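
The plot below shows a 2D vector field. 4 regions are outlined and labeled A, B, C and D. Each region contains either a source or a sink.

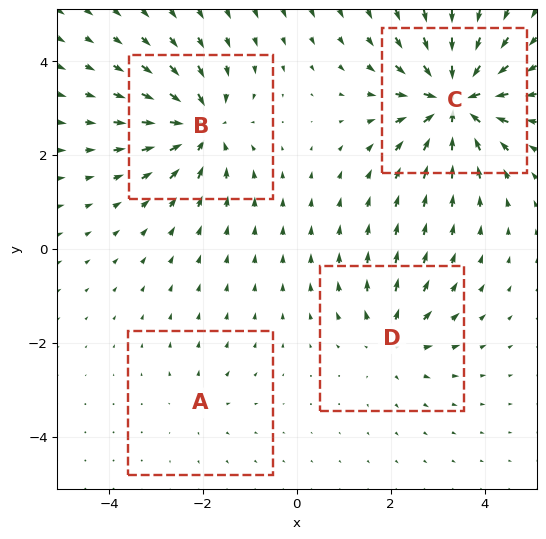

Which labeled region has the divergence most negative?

Divergence at each region's feature centre — A: about +2, B: about -6, C: about -9, D: about +4. Region C is most negative.

C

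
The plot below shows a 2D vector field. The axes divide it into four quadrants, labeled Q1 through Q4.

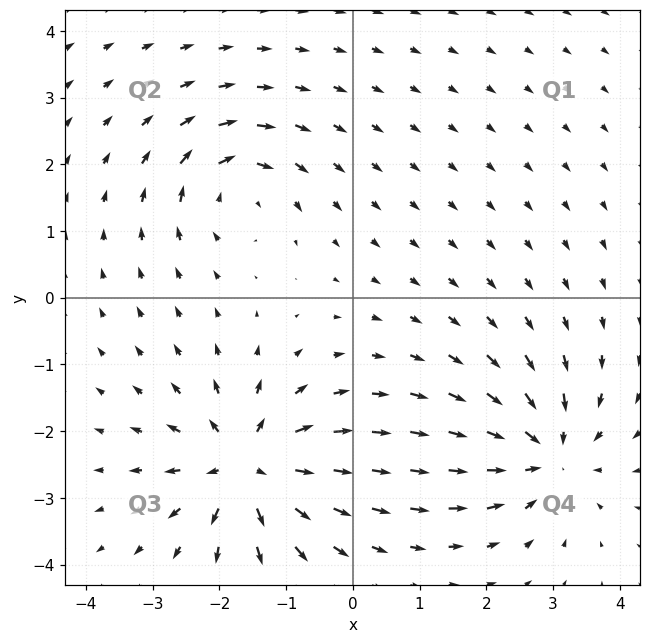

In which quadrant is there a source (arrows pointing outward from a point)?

Q3

The source sits at approximately (-1.6, -2.5), which lies in quadrant Q3. The divergence there is about +7, positive as expected for a source.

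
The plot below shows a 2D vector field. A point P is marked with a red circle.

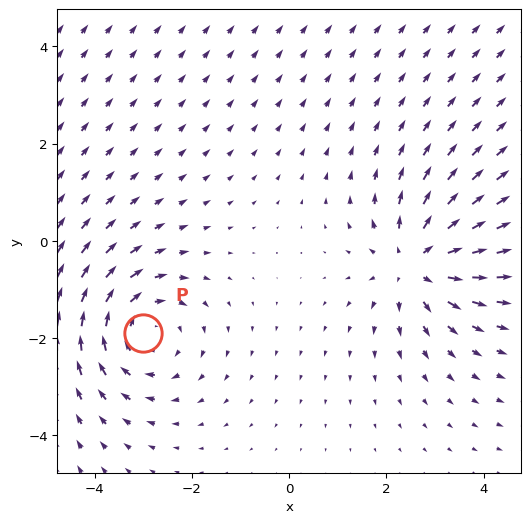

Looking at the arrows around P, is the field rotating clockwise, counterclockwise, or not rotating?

Near P at (-3.0, -1.9) the arrows circulate clockwise. The curl (z-component) there is about -3; negative curl means clockwise rotation.

clockwise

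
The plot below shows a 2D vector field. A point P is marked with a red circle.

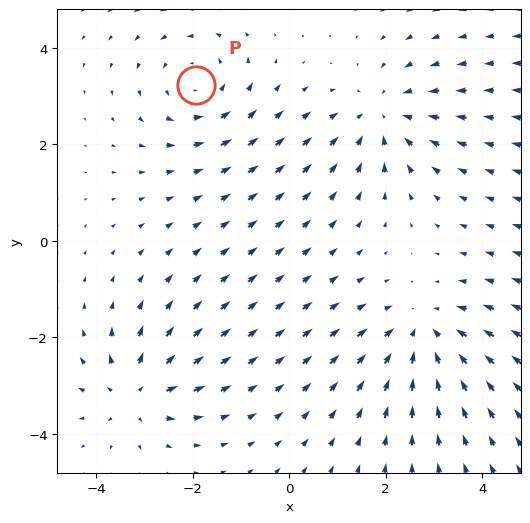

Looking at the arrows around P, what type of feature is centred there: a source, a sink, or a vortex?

At P (-1.9, 3.2) the arrows circulate counterclockwise. Divergence ≈0, curl about +4 — near-zero divergence with nonzero curl is a vortex.

vortex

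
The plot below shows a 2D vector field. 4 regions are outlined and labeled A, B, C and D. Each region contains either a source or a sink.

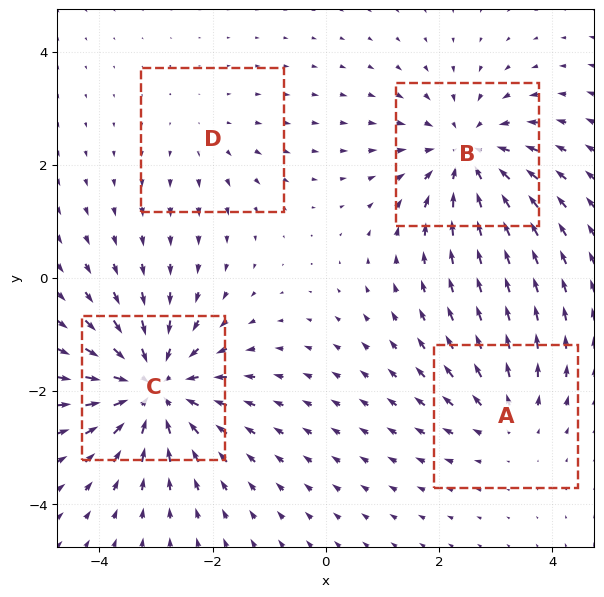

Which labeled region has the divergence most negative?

Divergence at each region's feature centre — A: about +3, B: about -5, C: about -6, D: about +2. Region C is most negative.

C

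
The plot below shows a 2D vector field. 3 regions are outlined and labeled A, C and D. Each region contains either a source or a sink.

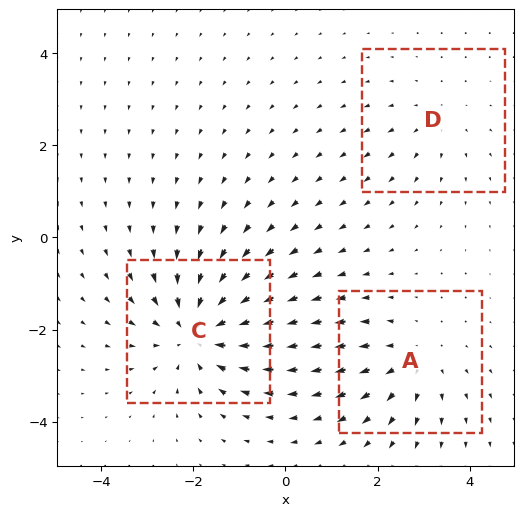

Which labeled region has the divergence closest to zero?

Divergence at each region's feature centre — A: about +3, C: about -4, D: about +2. Region D is closest to zero.

D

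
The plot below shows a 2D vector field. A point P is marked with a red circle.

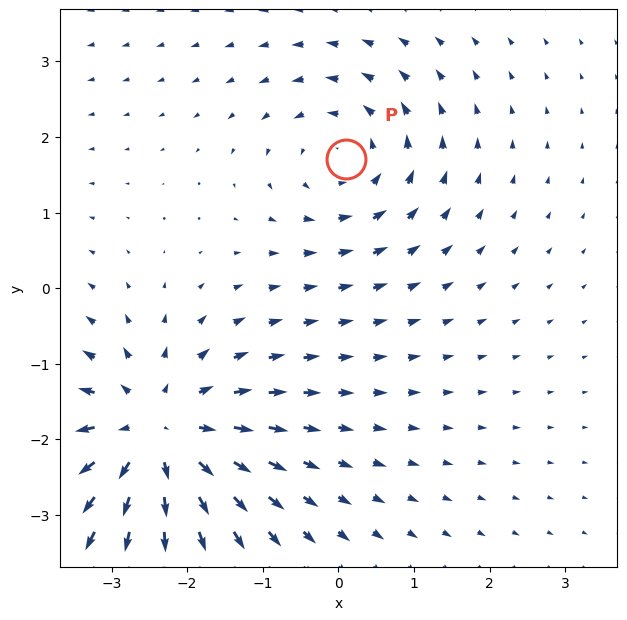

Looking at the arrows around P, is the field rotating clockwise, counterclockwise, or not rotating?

counterclockwise

Near P at (0.1, 1.7) the arrows circulate counterclockwise. The curl (z-component) there is about +3; positive curl means counterclockwise rotation.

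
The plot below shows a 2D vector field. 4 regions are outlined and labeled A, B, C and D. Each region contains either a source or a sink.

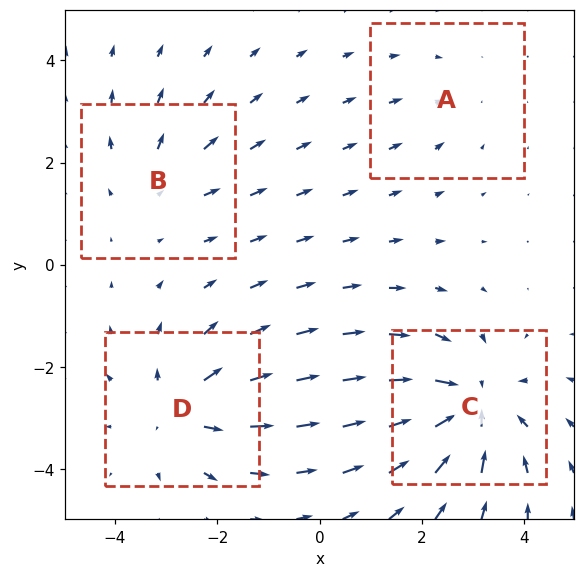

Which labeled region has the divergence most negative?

Divergence at each region's feature centre — A: about -2, B: about +3, C: about -6, D: about +5. Region C is most negative.

C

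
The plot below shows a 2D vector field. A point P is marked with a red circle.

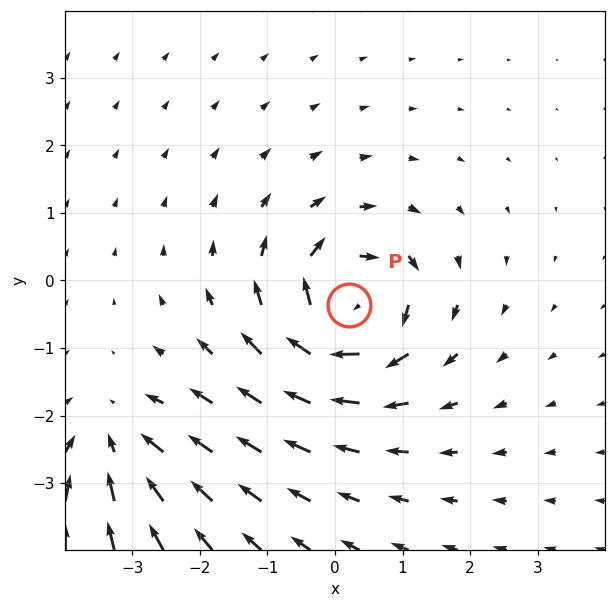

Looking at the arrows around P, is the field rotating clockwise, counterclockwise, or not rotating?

clockwise

Near P at (0.2, -0.4) the arrows circulate clockwise. The curl (z-component) there is about -5; negative curl means clockwise rotation.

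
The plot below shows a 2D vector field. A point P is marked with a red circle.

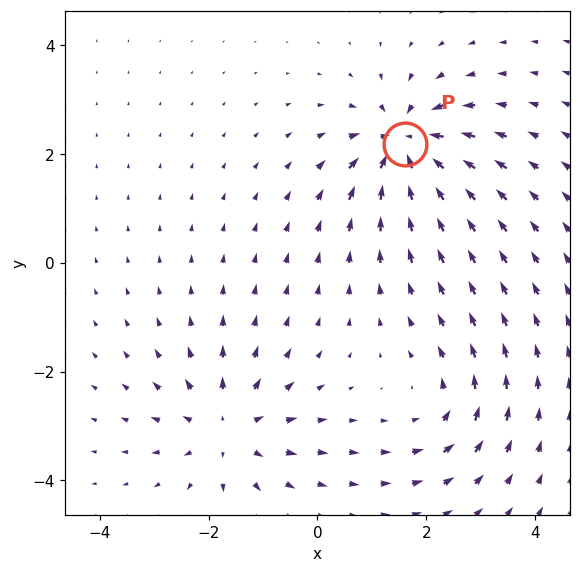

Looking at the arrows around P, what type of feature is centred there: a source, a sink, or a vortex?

sink

At P (1.6, 2.2) the arrows converge inward. Divergence about -6, curl ≈0 — negative divergence with near-zero curl is a sink.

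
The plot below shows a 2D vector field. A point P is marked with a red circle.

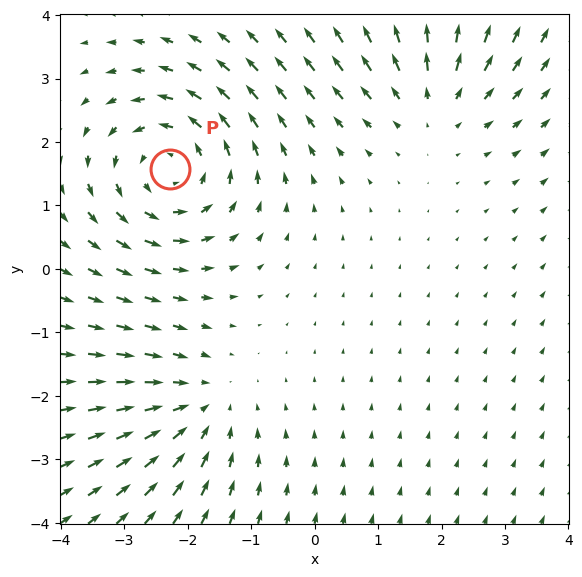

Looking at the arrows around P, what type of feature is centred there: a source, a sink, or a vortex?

vortex

At P (-2.3, 1.6) the arrows circulate counterclockwise. Divergence ≈0, curl about +4 — near-zero divergence with nonzero curl is a vortex.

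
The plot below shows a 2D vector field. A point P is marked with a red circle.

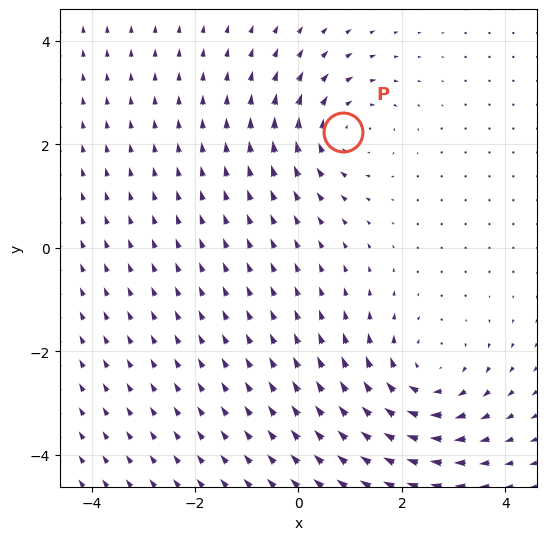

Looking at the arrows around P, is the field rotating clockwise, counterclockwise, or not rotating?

clockwise

Near P at (0.9, 2.2) the arrows circulate clockwise. The curl (z-component) there is about -3; negative curl means clockwise rotation.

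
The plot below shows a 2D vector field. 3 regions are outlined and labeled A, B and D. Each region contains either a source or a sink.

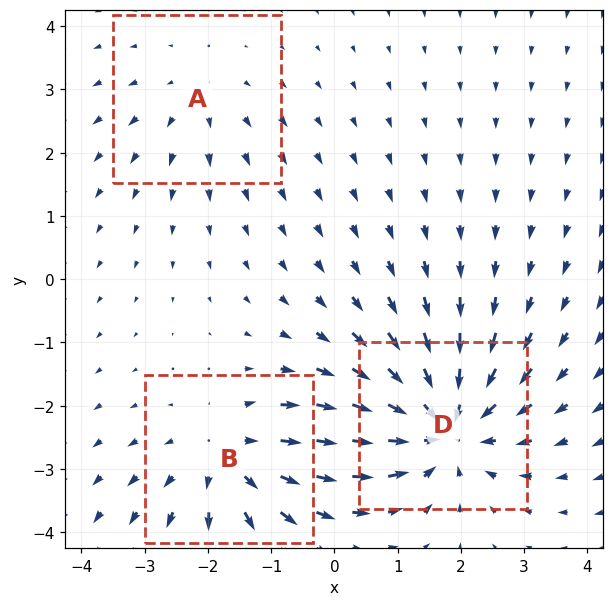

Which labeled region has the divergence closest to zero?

Divergence at each region's feature centre — A: about +2, B: about +3, D: about -5. Region A is closest to zero.

A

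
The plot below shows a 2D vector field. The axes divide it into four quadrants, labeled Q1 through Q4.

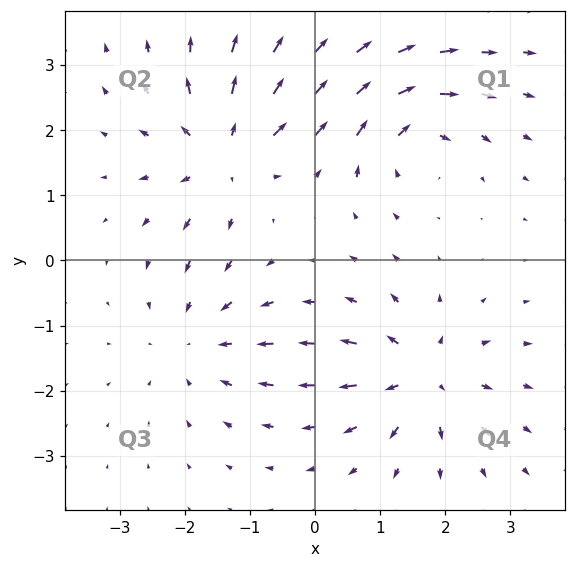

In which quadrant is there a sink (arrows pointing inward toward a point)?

The sink sits at approximately (-1.8, -1.2), which lies in quadrant Q3. The divergence there is about -3, negative as expected for a sink.

Q3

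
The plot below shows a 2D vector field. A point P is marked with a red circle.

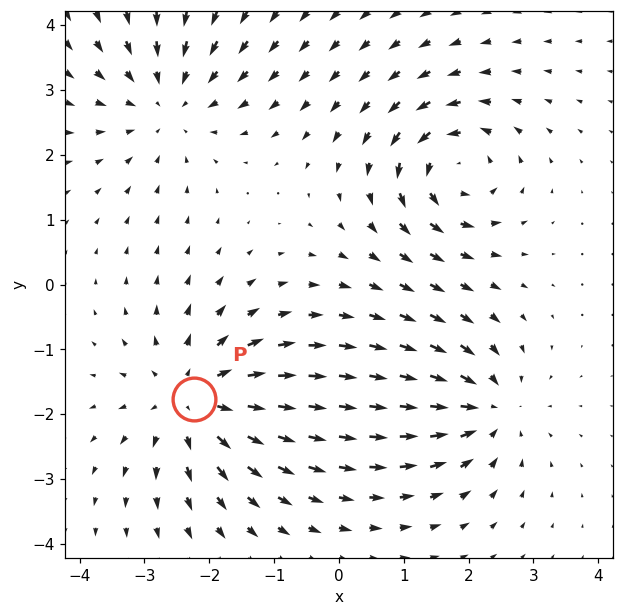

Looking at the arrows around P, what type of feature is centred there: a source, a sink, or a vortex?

source

At P (-2.2, -1.8) the arrows spread outward. Divergence about +4, curl ≈0 — positive divergence with near-zero curl is a source.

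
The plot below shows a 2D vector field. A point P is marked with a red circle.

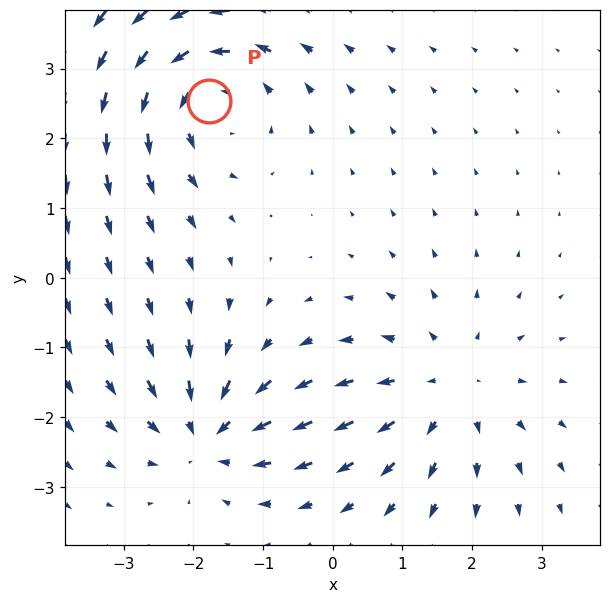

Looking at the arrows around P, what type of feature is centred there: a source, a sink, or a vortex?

vortex

At P (-1.8, 2.5) the arrows circulate counterclockwise. Divergence ≈0, curl about +4 — near-zero divergence with nonzero curl is a vortex.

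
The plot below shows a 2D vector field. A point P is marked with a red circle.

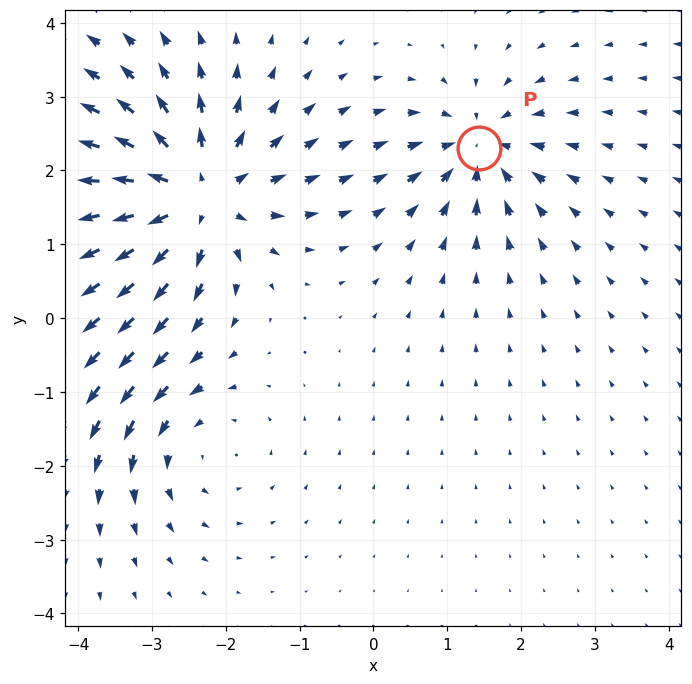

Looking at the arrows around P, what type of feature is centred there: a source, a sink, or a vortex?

At P (1.4, 2.3) the arrows converge inward. Divergence about -4, curl ≈0 — negative divergence with near-zero curl is a sink.

sink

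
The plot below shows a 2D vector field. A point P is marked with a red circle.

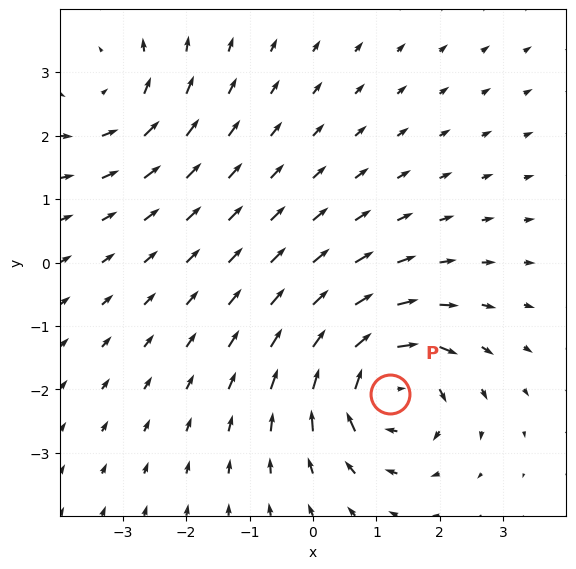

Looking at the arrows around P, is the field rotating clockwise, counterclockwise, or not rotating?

Near P at (1.2, -2.1) the arrows circulate clockwise. The curl (z-component) there is about -6; negative curl means clockwise rotation.

clockwise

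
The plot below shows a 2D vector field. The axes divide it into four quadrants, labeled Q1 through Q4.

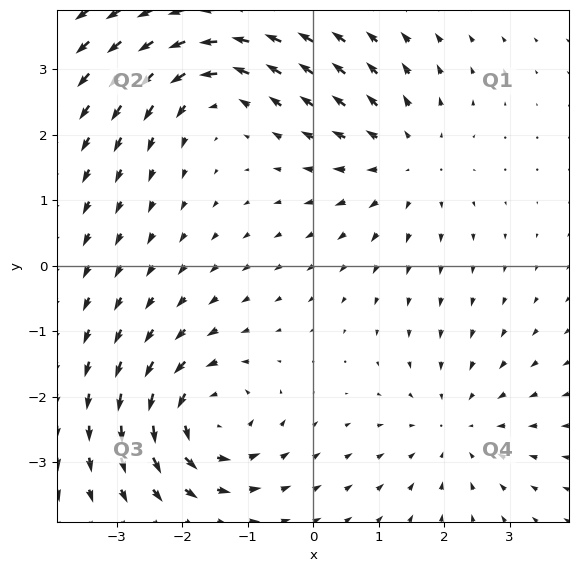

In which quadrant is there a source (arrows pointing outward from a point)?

The source sits at approximately (1.4, 1.6), which lies in quadrant Q1. The divergence there is about +3, positive as expected for a source.

Q1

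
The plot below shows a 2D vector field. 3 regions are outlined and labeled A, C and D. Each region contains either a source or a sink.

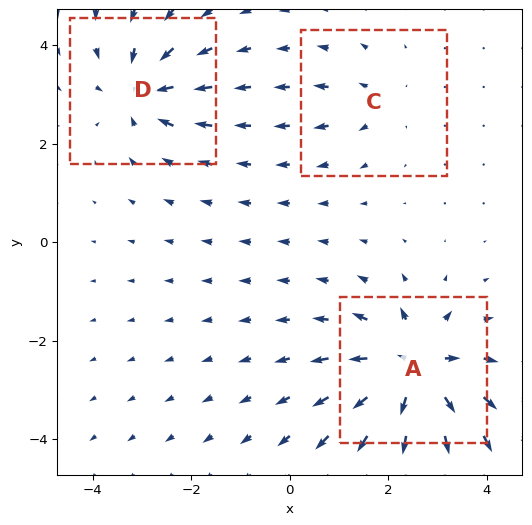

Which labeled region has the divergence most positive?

A

Divergence at each region's feature centre — A: about +7, C: about +2, D: about -4. Region A is most positive.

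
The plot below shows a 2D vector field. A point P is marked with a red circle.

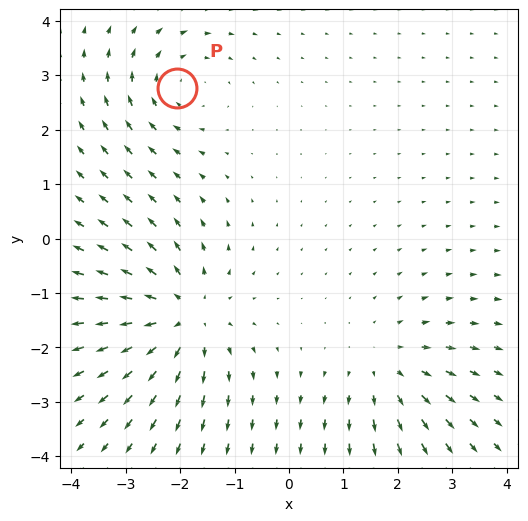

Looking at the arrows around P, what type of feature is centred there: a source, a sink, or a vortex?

vortex

At P (-2.1, 2.8) the arrows circulate clockwise. Divergence ≈0, curl about -3 — near-zero divergence with nonzero curl is a vortex.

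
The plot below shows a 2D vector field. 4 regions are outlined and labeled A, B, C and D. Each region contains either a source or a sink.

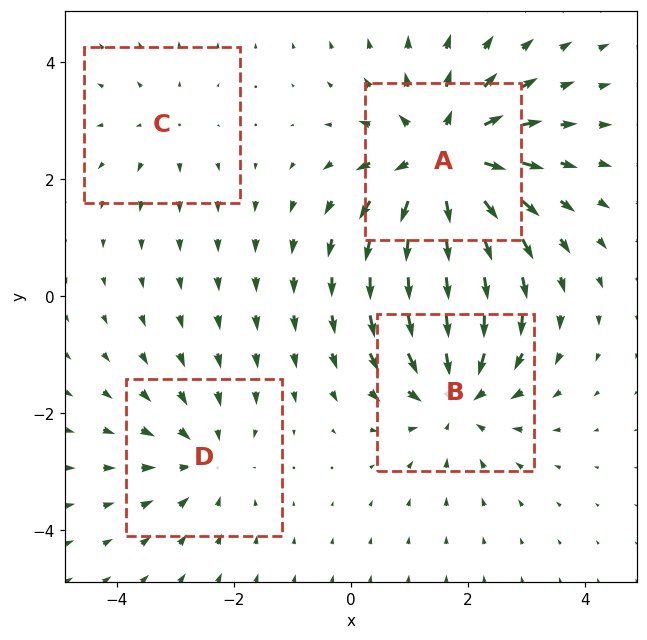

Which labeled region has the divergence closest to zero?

Divergence at each region's feature centre — A: about +6, B: about -5, C: about +2, D: about -3. Region C is closest to zero.

C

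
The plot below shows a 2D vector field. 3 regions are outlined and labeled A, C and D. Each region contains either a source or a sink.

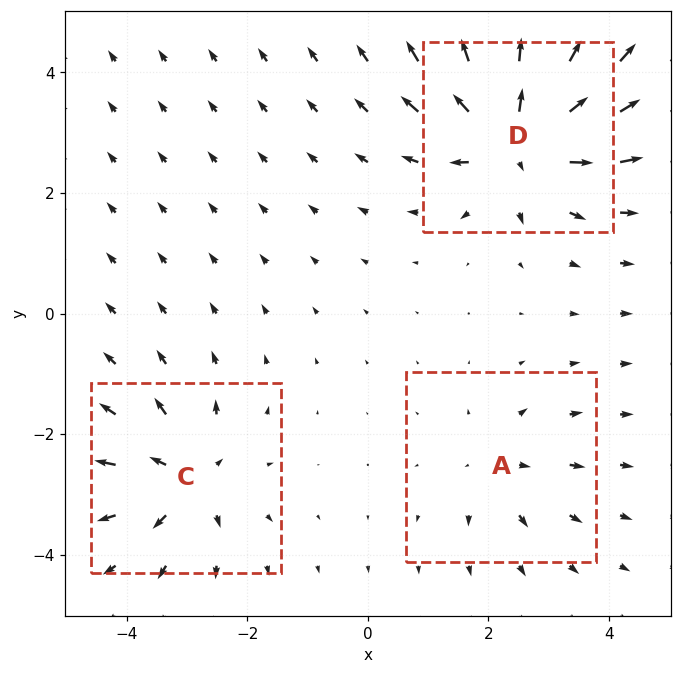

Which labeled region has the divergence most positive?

Divergence at each region's feature centre — A: about +3, C: about +4, D: about +6. Region D is most positive.

D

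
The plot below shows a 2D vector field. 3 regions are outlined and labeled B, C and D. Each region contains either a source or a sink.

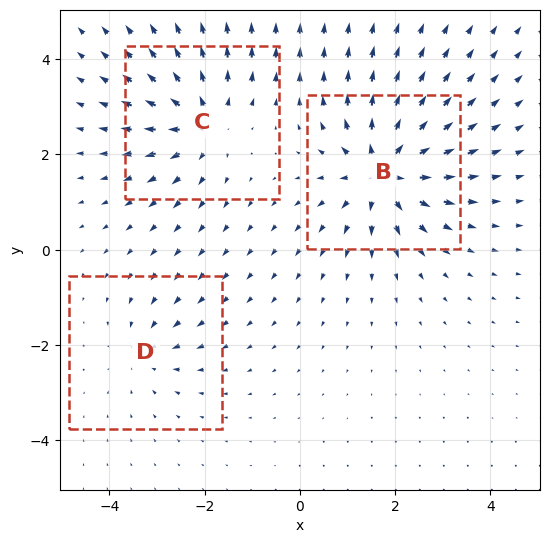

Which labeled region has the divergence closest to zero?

Divergence at each region's feature centre — B: about +5, C: about +4, D: about -2. Region D is closest to zero.

D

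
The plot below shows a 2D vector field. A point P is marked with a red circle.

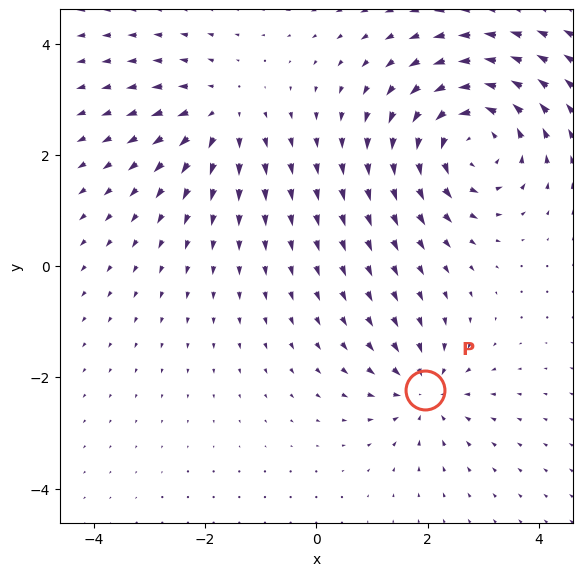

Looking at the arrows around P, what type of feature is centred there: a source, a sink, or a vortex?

At P (2.0, -2.2) the arrows converge inward. Divergence about -4, curl ≈0 — negative divergence with near-zero curl is a sink.

sink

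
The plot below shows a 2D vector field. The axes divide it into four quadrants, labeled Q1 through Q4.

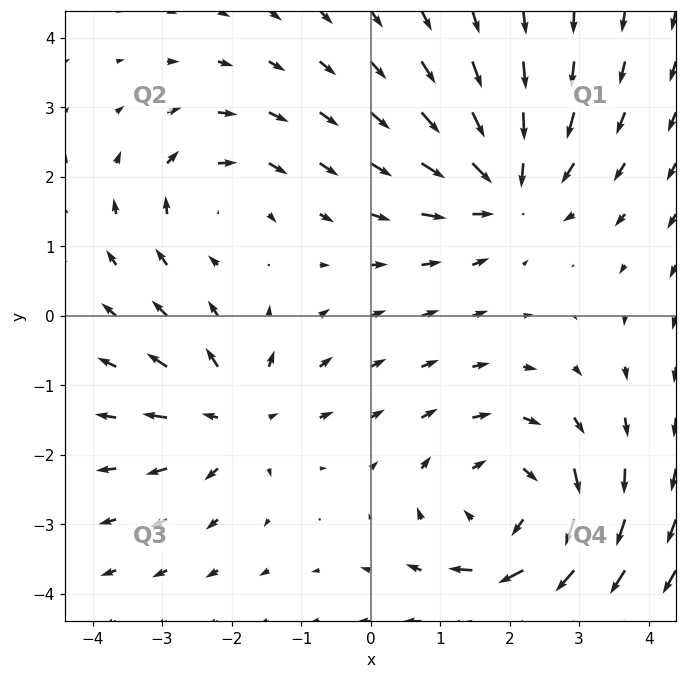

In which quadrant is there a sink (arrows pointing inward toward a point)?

The sink sits at approximately (2.0, 1.9), which lies in quadrant Q1. The divergence there is about -4, negative as expected for a sink.

Q1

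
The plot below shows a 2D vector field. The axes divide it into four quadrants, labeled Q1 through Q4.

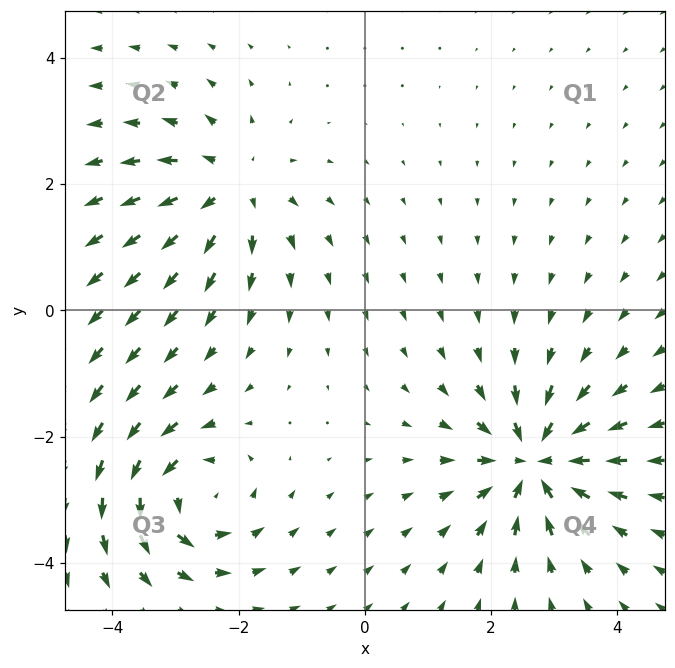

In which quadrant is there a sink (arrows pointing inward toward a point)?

The sink sits at approximately (2.7, -2.4), which lies in quadrant Q4. The divergence there is about -6, negative as expected for a sink.

Q4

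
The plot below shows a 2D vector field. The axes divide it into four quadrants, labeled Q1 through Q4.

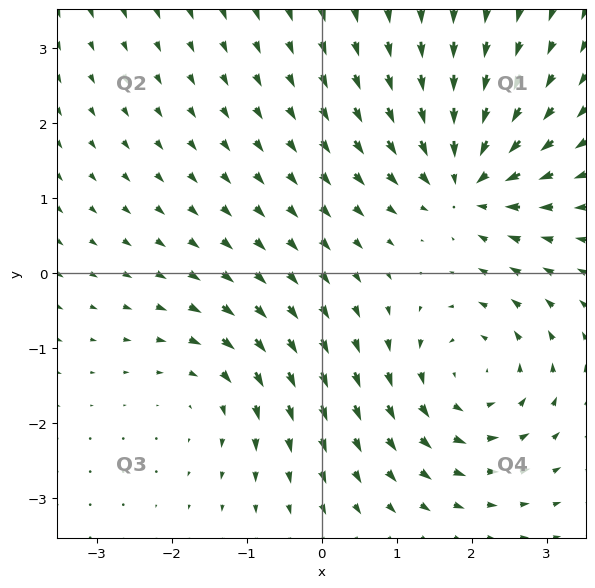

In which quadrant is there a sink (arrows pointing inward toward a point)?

Q1

The sink sits at approximately (1.9, 1.2), which lies in quadrant Q1. The divergence there is about -6, negative as expected for a sink.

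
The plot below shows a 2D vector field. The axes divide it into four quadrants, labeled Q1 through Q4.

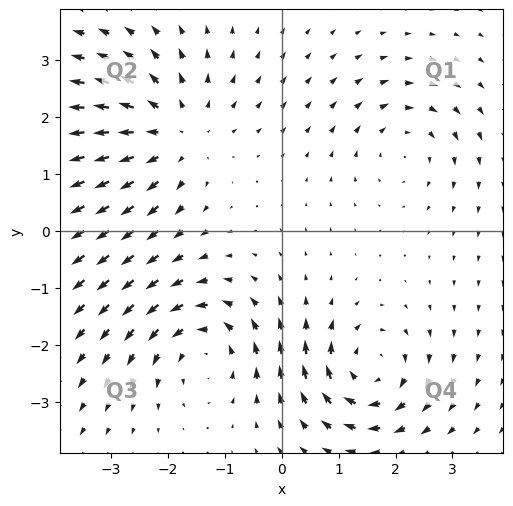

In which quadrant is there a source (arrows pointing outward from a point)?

Q2

The source sits at approximately (-1.9, 1.7), which lies in quadrant Q2. The divergence there is about +3, positive as expected for a source.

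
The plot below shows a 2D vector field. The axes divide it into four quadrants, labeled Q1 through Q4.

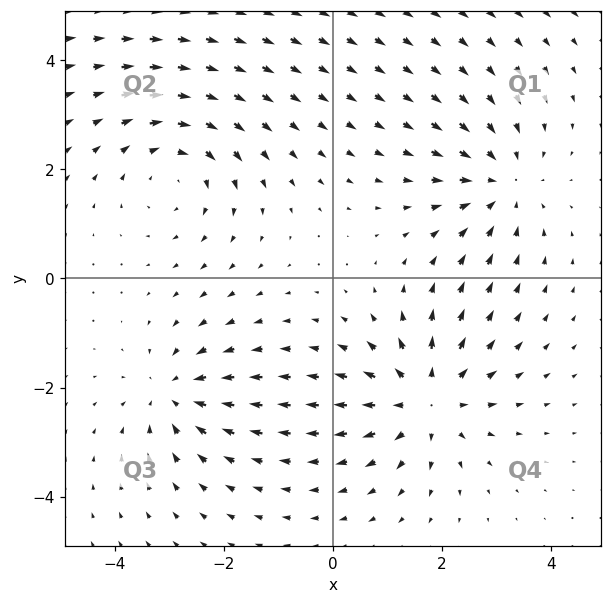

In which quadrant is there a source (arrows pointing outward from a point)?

The source sits at approximately (1.7, -2.2), which lies in quadrant Q4. The divergence there is about +4, positive as expected for a source.

Q4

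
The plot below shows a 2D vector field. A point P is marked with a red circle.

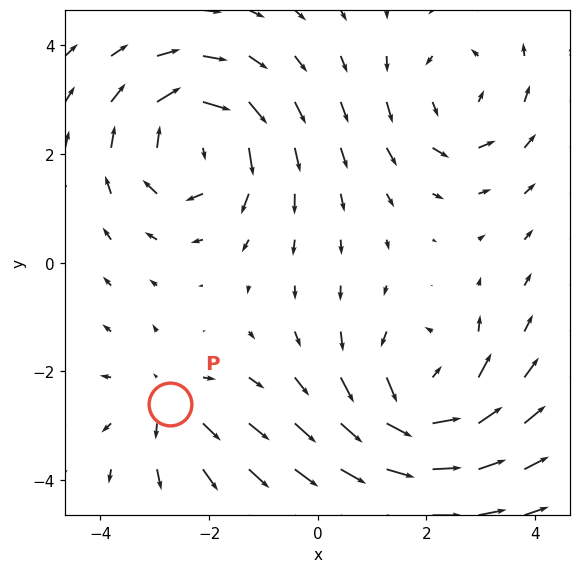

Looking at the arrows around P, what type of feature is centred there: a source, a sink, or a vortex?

At P (-2.7, -2.6) the arrows spread outward. Divergence about +3, curl ≈0 — positive divergence with near-zero curl is a source.

source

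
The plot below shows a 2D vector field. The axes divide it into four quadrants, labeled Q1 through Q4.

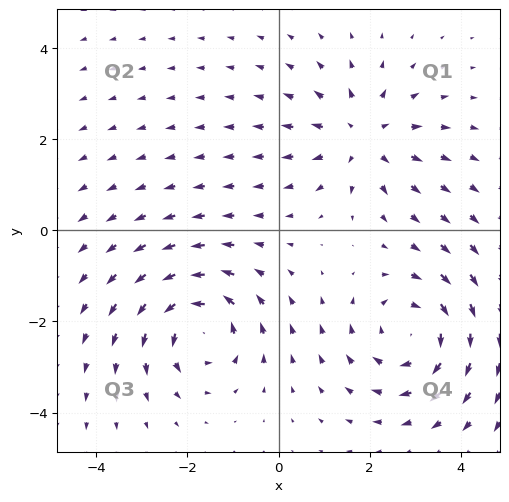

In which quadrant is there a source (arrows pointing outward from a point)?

The source sits at approximately (1.8, 2.0), which lies in quadrant Q1. The divergence there is about +3, positive as expected for a source.

Q1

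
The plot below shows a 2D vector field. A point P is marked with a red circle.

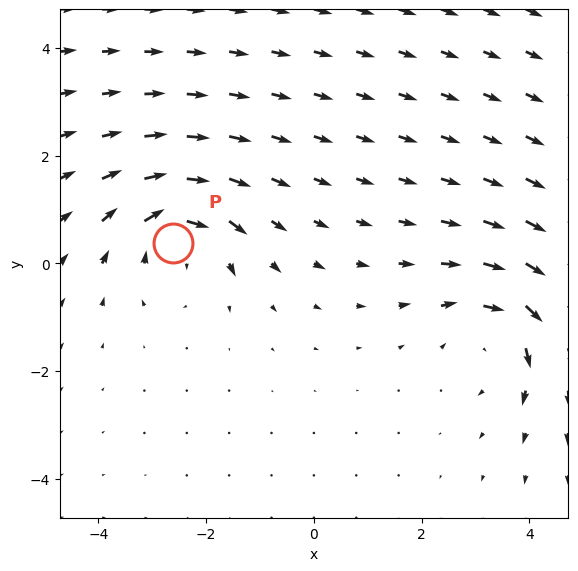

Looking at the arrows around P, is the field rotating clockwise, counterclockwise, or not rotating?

Near P at (-2.6, 0.4) the arrows circulate clockwise. The curl (z-component) there is about -4; negative curl means clockwise rotation.

clockwise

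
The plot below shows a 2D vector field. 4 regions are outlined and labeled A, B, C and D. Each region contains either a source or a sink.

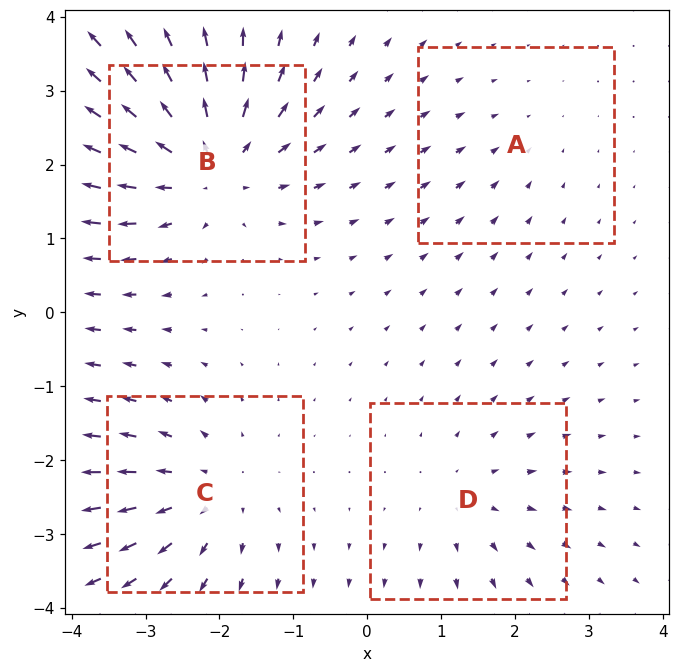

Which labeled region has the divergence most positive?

B

Divergence at each region's feature centre — A: about -2, B: about +7, C: about +4, D: about +3. Region B is most positive.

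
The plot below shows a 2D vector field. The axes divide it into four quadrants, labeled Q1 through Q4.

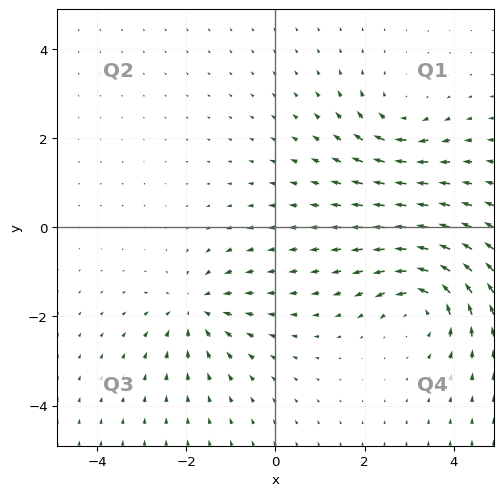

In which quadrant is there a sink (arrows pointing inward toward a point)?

Q3

The sink sits at approximately (-1.8, -1.8), which lies in quadrant Q3. The divergence there is about -4, negative as expected for a sink.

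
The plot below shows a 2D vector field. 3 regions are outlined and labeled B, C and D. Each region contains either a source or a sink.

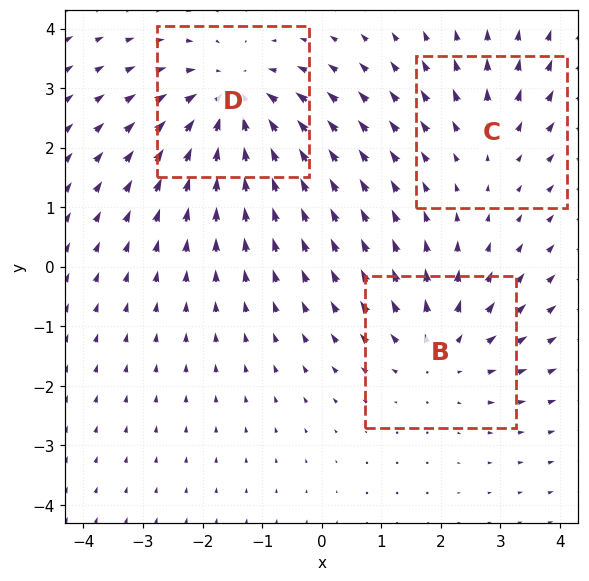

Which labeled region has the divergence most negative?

D

Divergence at each region's feature centre — B: about +3, C: about +2, D: about -4. Region D is most negative.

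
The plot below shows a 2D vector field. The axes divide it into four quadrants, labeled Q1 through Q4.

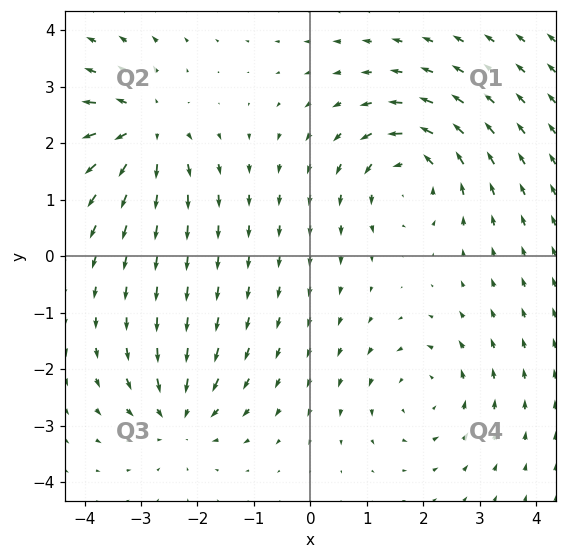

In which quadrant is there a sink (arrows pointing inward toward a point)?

Q3

The sink sits at approximately (-2.3, -2.9), which lies in quadrant Q3. The divergence there is about -5, negative as expected for a sink.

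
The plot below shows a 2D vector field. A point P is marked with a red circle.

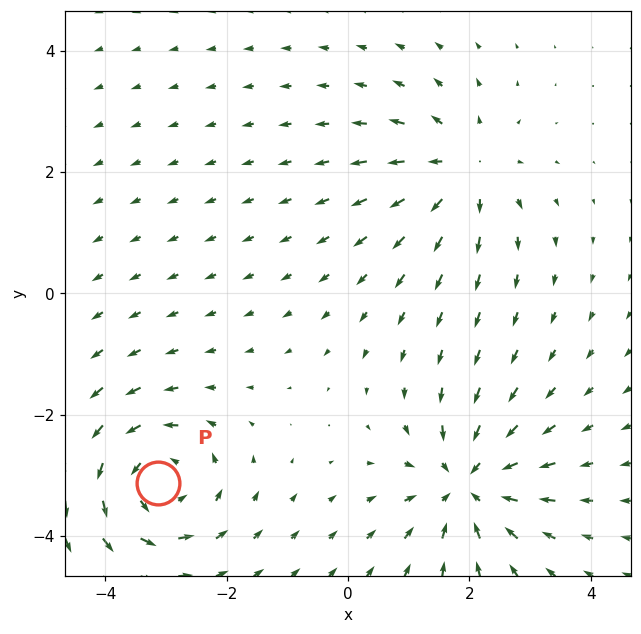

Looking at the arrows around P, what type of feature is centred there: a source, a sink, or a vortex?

At P (-3.1, -3.1) the arrows circulate counterclockwise. Divergence ≈0, curl about +6 — near-zero divergence with nonzero curl is a vortex.

vortex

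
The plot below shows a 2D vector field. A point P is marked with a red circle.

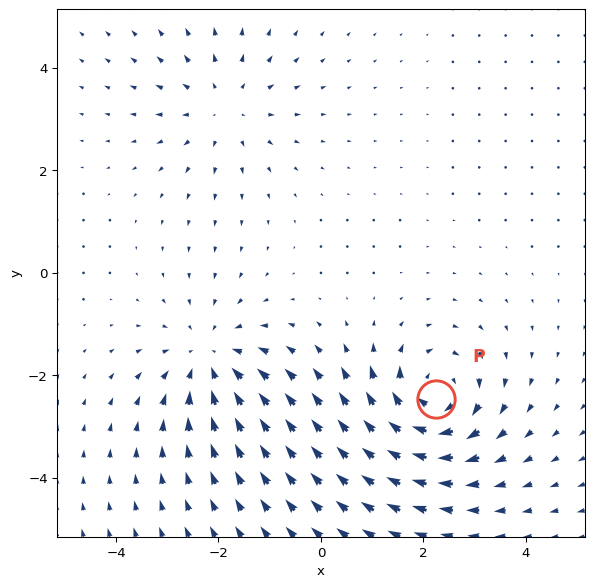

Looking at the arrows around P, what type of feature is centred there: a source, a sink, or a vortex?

At P (2.2, -2.5) the arrows circulate clockwise. Divergence ≈0, curl about -6 — near-zero divergence with nonzero curl is a vortex.

vortex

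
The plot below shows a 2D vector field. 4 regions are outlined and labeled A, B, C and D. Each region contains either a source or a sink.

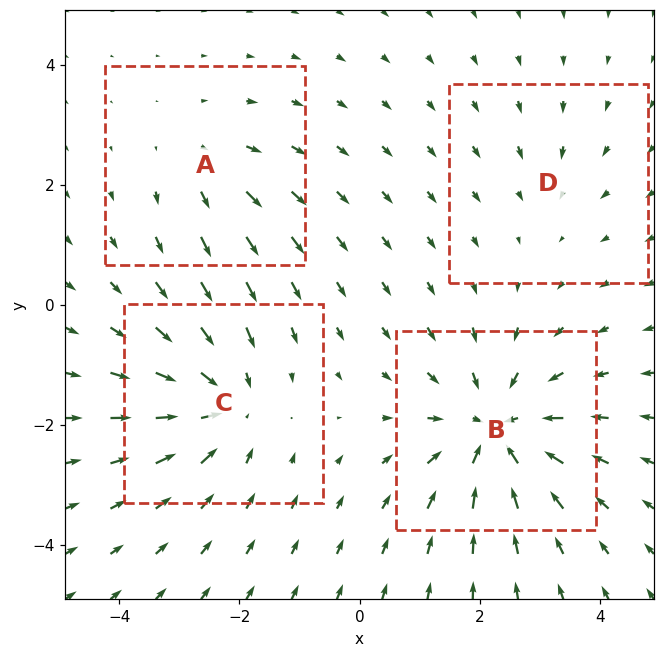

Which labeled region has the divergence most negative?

Divergence at each region's feature centre — A: about +3, B: about -6, C: about -5, D: about -2. Region B is most negative.

B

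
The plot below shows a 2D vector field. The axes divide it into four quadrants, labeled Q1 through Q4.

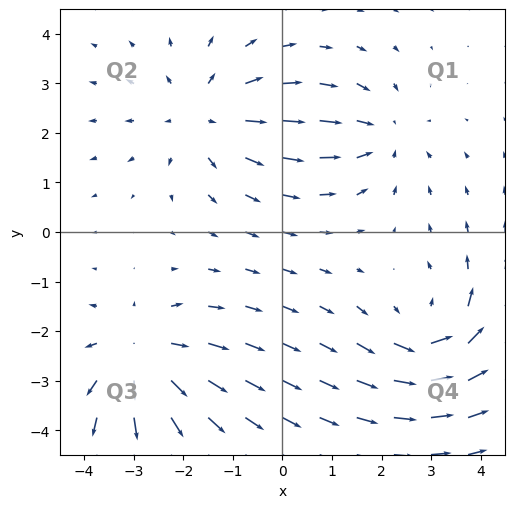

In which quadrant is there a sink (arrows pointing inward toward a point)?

The sink sits at approximately (2.0, 1.9), which lies in quadrant Q1. The divergence there is about -3, negative as expected for a sink.

Q1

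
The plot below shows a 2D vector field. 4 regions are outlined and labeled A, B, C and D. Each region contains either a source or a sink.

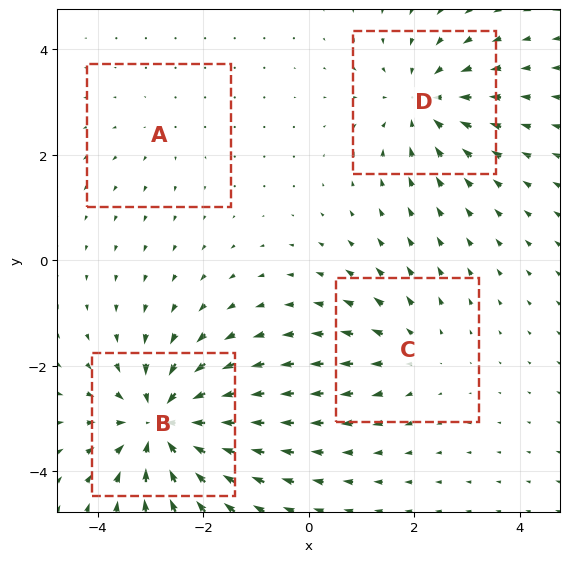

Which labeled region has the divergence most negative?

B

Divergence at each region's feature centre — A: about +2, B: about -7, C: about +3, D: about -5. Region B is most negative.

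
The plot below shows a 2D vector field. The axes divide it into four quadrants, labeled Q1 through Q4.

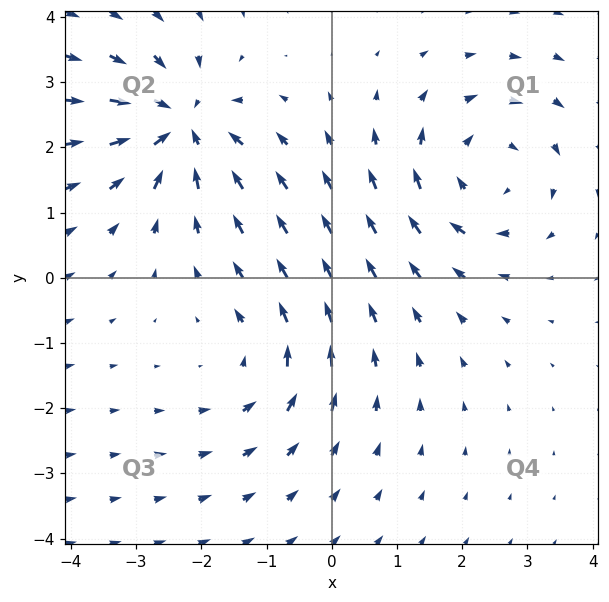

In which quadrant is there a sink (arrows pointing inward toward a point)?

Q2

The sink sits at approximately (-2.3, 2.3), which lies in quadrant Q2. The divergence there is about -5, negative as expected for a sink.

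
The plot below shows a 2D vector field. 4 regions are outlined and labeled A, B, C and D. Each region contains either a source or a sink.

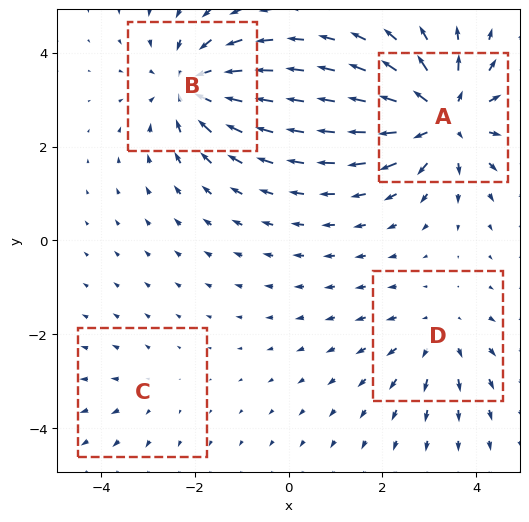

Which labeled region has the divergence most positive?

A

Divergence at each region's feature centre — A: about +6, B: about -5, C: about +2, D: about +3. Region A is most positive.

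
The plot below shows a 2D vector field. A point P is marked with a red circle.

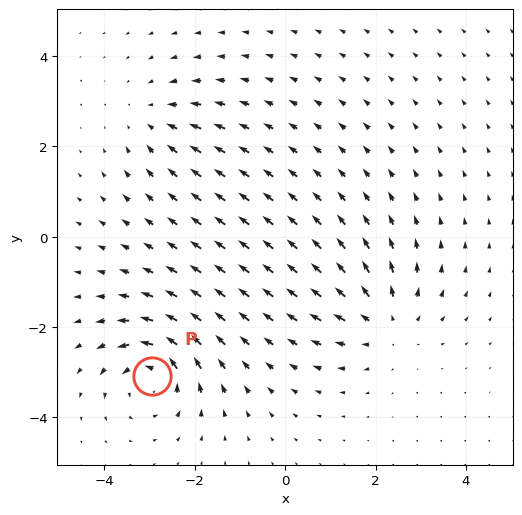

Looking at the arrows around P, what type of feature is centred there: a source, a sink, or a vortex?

vortex

At P (-2.9, -3.1) the arrows circulate counterclockwise. Divergence ≈0, curl about +6 — near-zero divergence with nonzero curl is a vortex.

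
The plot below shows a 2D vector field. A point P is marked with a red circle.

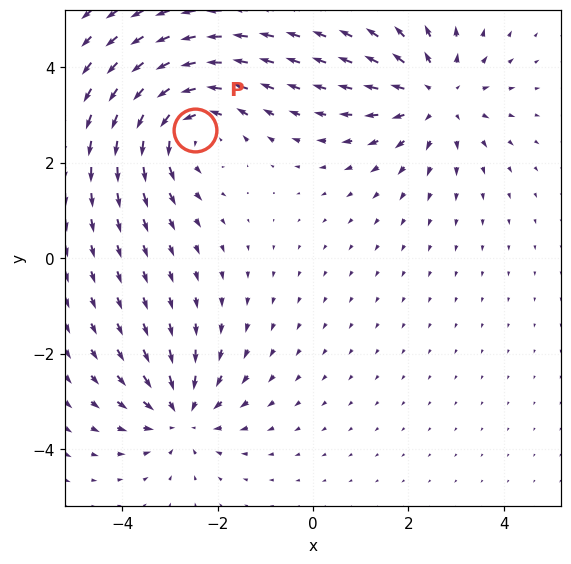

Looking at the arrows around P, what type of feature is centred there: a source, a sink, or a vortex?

At P (-2.5, 2.7) the arrows circulate counterclockwise. Divergence ≈0, curl about +4 — near-zero divergence with nonzero curl is a vortex.

vortex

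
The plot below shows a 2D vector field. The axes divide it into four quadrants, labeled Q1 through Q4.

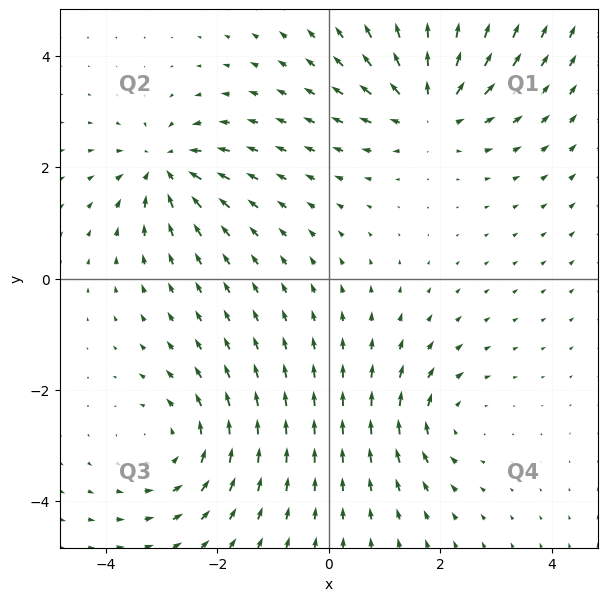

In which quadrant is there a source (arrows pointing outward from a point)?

The source sits at approximately (1.8, 3.1), which lies in quadrant Q1. The divergence there is about +5, positive as expected for a source.

Q1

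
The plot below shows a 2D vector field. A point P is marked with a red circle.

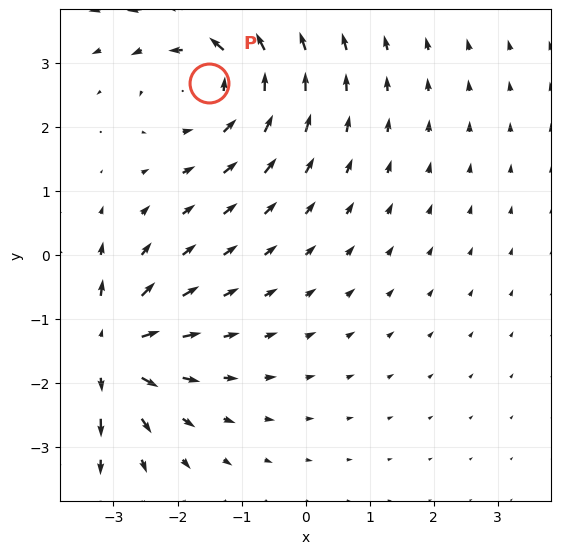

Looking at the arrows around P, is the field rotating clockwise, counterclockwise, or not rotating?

counterclockwise

Near P at (-1.5, 2.7) the arrows circulate counterclockwise. The curl (z-component) there is about +4; positive curl means counterclockwise rotation.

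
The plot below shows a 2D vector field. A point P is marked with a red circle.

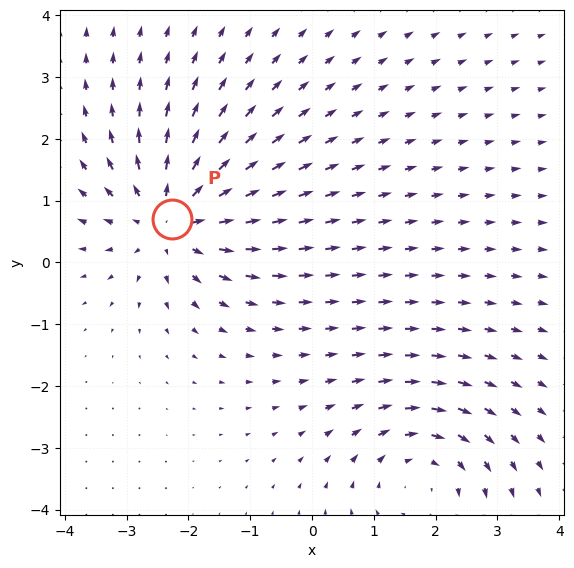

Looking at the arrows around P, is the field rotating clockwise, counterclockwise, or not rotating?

not rotating

Near P at (-2.3, 0.7) the arrows show no circulation. The curl there is ≈0.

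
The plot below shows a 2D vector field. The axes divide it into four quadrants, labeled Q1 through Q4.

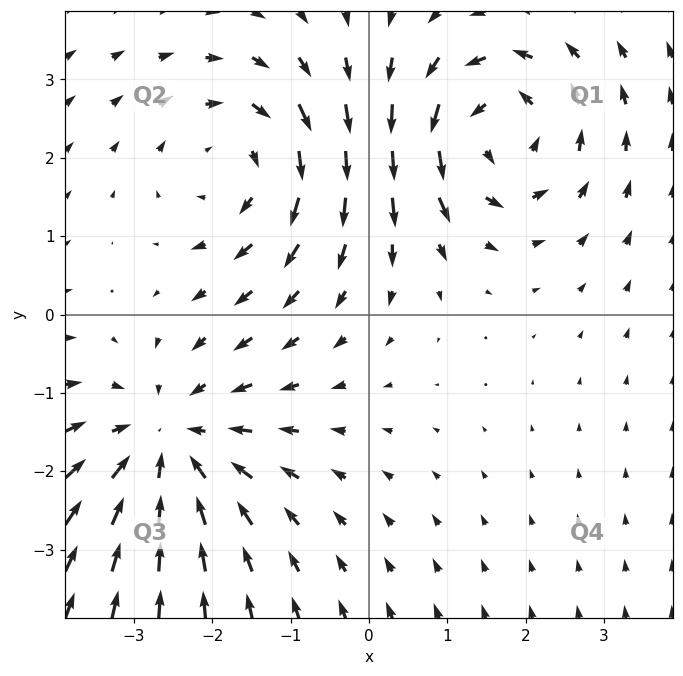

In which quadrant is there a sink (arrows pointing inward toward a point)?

Q3

The sink sits at approximately (-2.6, -1.6), which lies in quadrant Q3. The divergence there is about -4, negative as expected for a sink.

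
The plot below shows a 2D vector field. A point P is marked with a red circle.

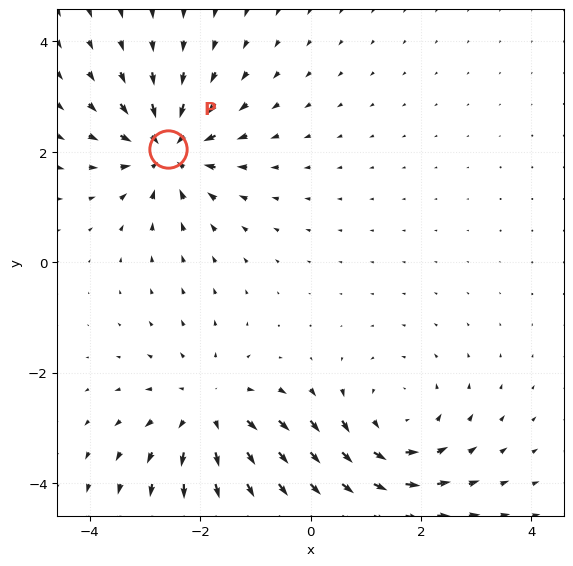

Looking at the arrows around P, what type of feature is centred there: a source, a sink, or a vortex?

sink

At P (-2.6, 2.0) the arrows converge inward. Divergence about -5, curl ≈0 — negative divergence with near-zero curl is a sink.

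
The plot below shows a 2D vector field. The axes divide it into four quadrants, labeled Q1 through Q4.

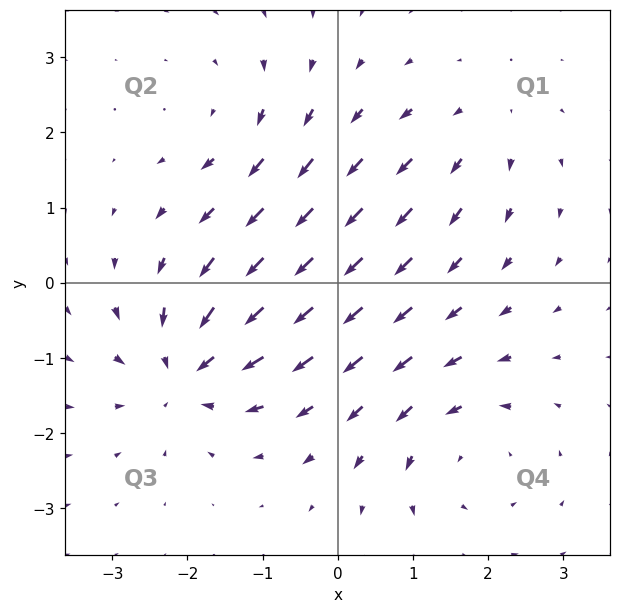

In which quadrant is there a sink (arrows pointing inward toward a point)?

Q3

The sink sits at approximately (-2.0, -1.2), which lies in quadrant Q3. The divergence there is about -6, negative as expected for a sink.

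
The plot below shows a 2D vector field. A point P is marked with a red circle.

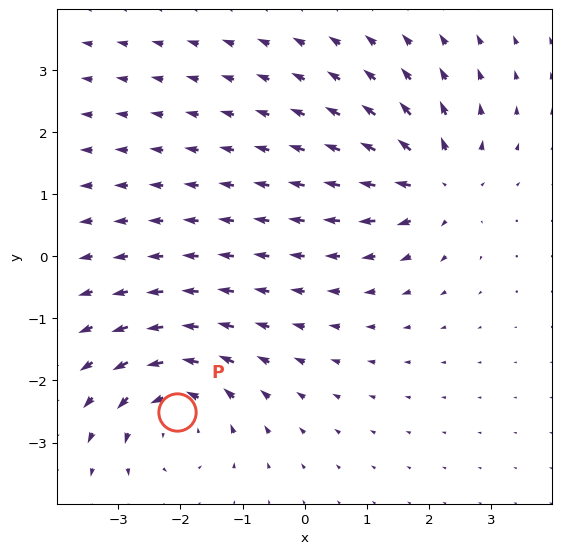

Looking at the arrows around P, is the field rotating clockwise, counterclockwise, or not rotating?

Near P at (-2.1, -2.5) the arrows circulate counterclockwise. The curl (z-component) there is about +5; positive curl means counterclockwise rotation.

counterclockwise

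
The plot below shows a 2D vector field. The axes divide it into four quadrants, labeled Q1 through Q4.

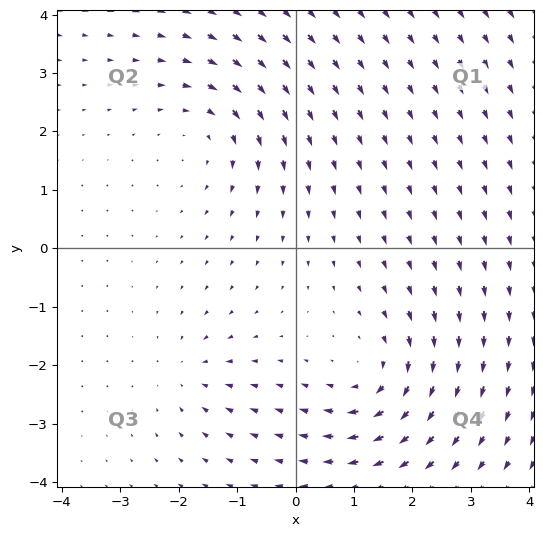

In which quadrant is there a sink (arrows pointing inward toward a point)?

The sink sits at approximately (-1.8, -2.1), which lies in quadrant Q3. The divergence there is about -3, negative as expected for a sink.

Q3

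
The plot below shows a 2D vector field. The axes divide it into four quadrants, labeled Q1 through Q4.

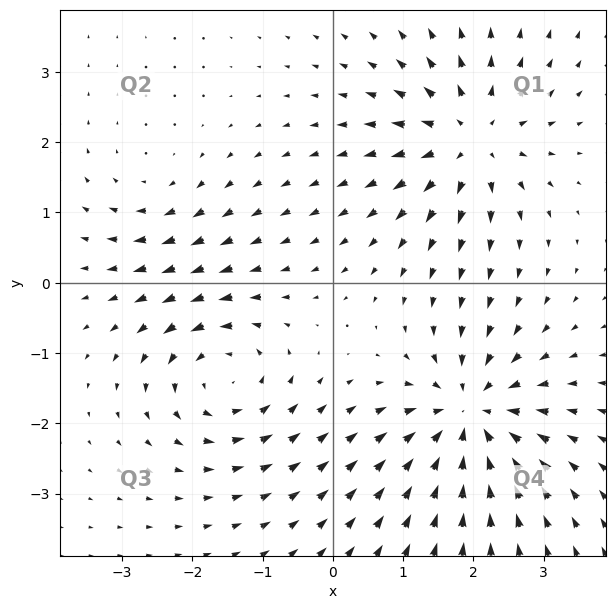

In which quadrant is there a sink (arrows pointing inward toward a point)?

The sink sits at approximately (1.9, -1.9), which lies in quadrant Q4. The divergence there is about -6, negative as expected for a sink.

Q4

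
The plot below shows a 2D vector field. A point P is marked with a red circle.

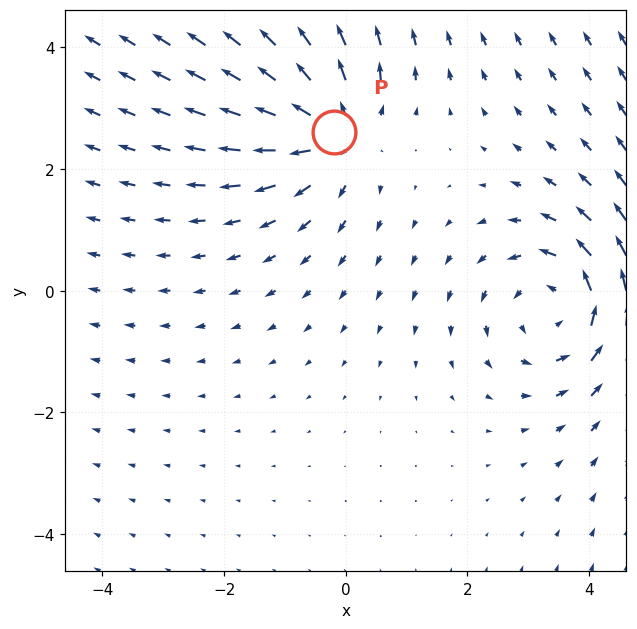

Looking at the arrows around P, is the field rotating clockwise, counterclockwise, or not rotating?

not rotating

Near P at (-0.2, 2.6) the arrows show no circulation. The curl there is ≈0.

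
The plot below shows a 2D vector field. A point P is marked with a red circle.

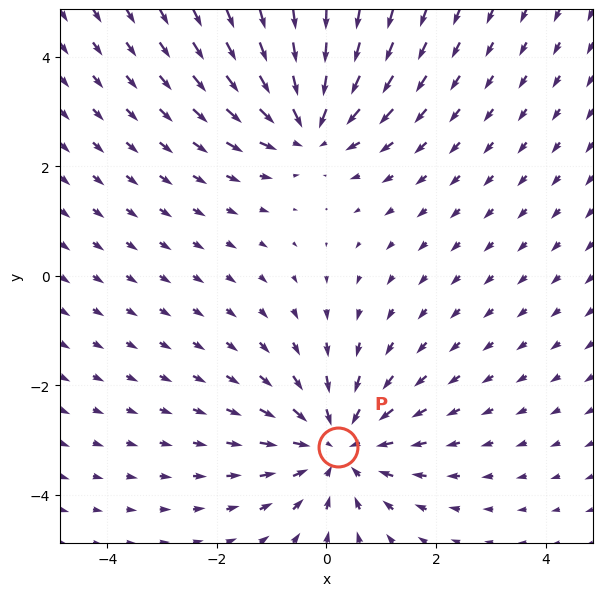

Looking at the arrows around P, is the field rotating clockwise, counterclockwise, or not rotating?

Near P at (0.2, -3.1) the arrows show no circulation. The curl there is ≈0.

not rotating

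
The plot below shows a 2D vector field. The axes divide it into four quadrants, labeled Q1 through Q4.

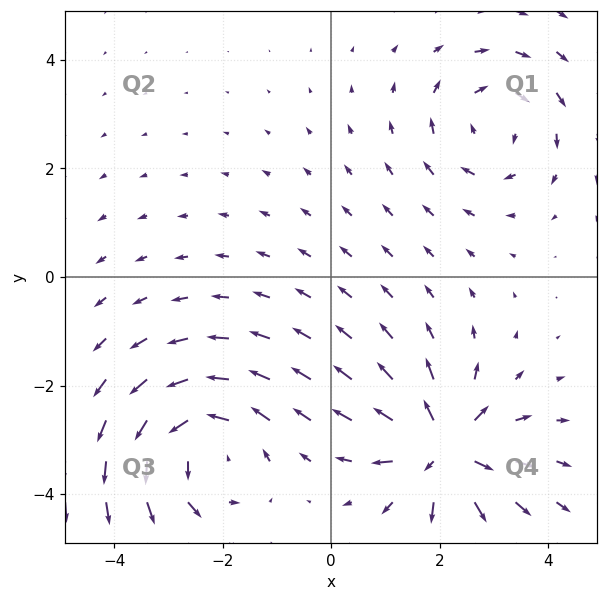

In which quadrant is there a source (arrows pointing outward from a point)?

Q4

The source sits at approximately (2.1, -3.2), which lies in quadrant Q4. The divergence there is about +6, positive as expected for a source.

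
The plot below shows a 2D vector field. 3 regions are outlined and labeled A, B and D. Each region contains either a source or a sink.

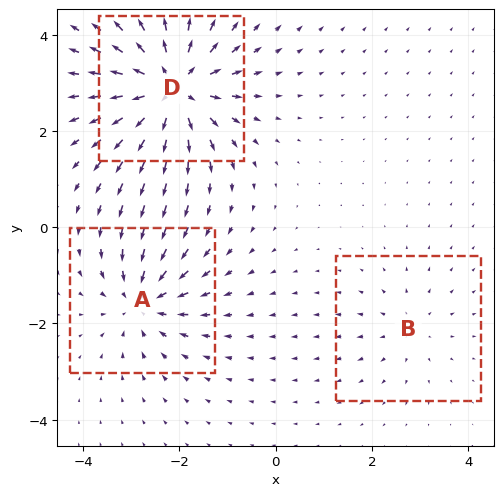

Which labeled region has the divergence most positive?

D

Divergence at each region's feature centre — A: about -4, B: about +2, D: about +6. Region D is most positive.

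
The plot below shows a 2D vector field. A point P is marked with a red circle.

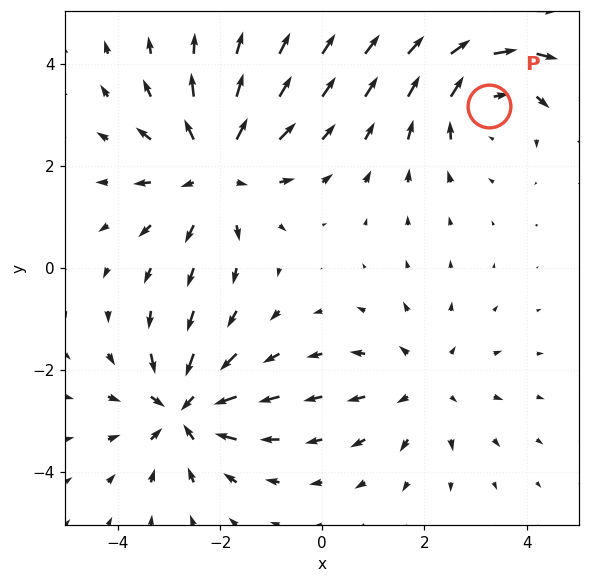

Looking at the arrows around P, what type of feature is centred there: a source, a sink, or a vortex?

vortex

At P (3.3, 3.2) the arrows circulate clockwise. Divergence ≈0, curl about -3 — near-zero divergence with nonzero curl is a vortex.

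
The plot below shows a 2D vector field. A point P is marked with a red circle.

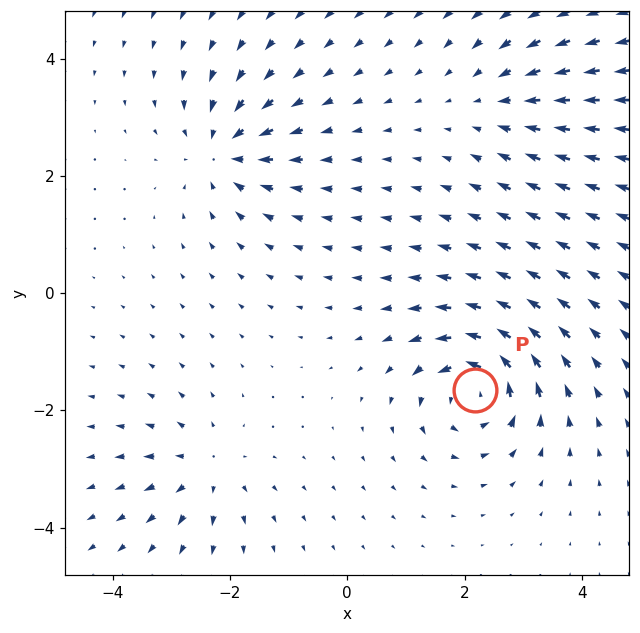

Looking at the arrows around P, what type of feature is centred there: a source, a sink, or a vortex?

At P (2.2, -1.7) the arrows circulate counterclockwise. Divergence ≈0, curl about +6 — near-zero divergence with nonzero curl is a vortex.

vortex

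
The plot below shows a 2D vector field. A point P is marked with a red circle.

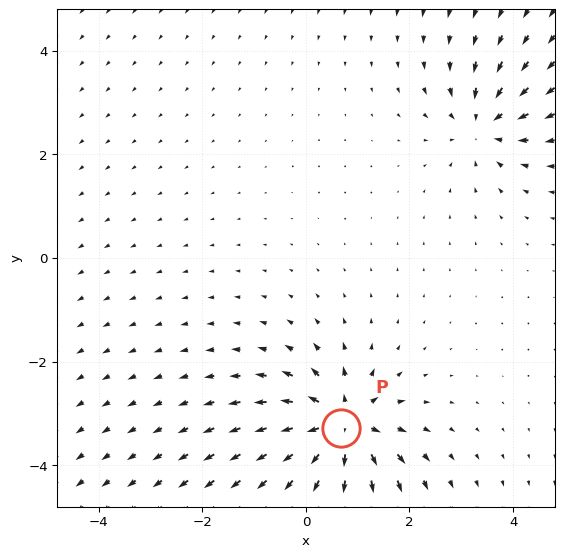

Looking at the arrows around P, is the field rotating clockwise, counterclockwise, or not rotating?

Near P at (0.7, -3.3) the arrows show no circulation. The curl there is ≈0.

not rotating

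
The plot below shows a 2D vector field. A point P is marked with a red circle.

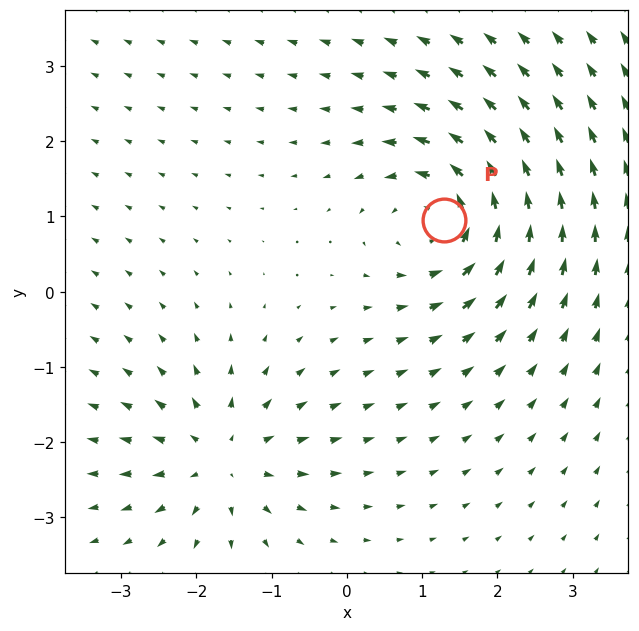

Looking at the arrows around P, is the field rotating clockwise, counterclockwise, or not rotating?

counterclockwise

Near P at (1.3, 1.0) the arrows circulate counterclockwise. The curl (z-component) there is about +5; positive curl means counterclockwise rotation.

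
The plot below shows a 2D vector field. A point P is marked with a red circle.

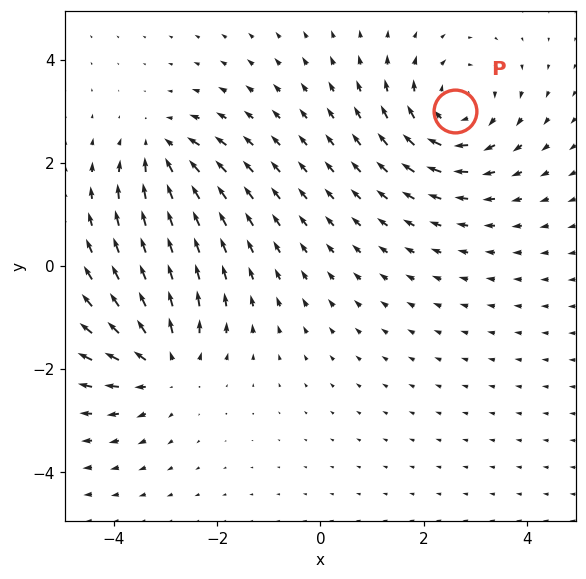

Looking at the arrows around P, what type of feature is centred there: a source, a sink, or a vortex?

At P (2.6, 3.0) the arrows circulate clockwise. Divergence ≈0, curl about -4 — near-zero divergence with nonzero curl is a vortex.

vortex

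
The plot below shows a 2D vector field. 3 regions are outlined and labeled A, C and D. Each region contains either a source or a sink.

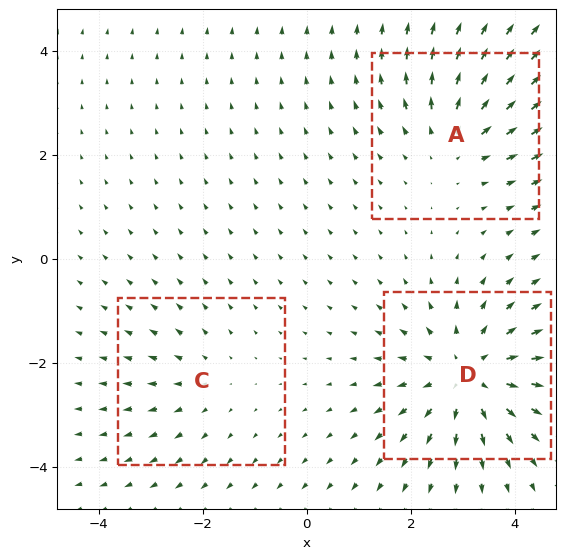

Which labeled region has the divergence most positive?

Divergence at each region's feature centre — A: about +3, C: about +2, D: about +4. Region D is most positive.

D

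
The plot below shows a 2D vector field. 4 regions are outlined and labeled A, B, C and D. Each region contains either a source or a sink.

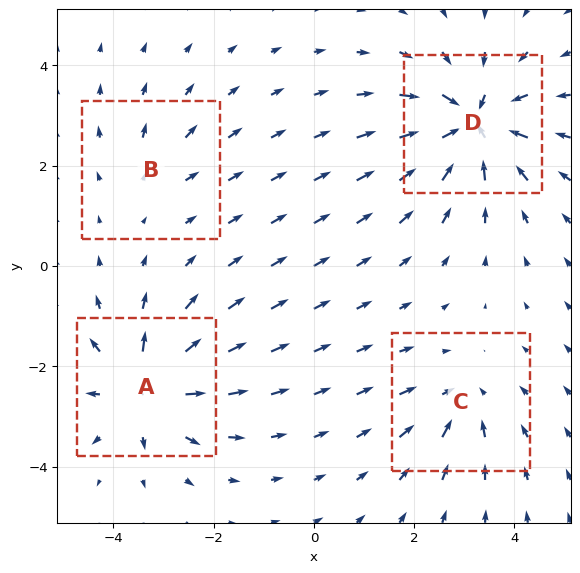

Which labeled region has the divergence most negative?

D

Divergence at each region's feature centre — A: about +6, B: about +2, C: about -4, D: about -7. Region D is most negative.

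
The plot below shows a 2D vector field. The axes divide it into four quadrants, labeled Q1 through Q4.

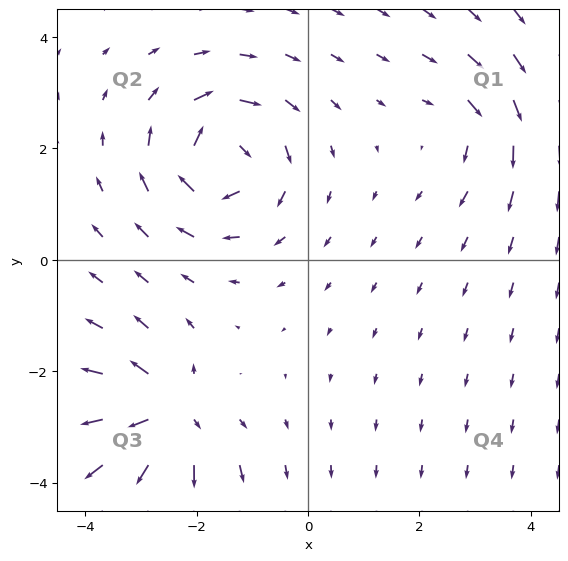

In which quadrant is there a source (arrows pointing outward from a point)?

The source sits at approximately (-2.5, -2.8), which lies in quadrant Q3. The divergence there is about +6, positive as expected for a source.

Q3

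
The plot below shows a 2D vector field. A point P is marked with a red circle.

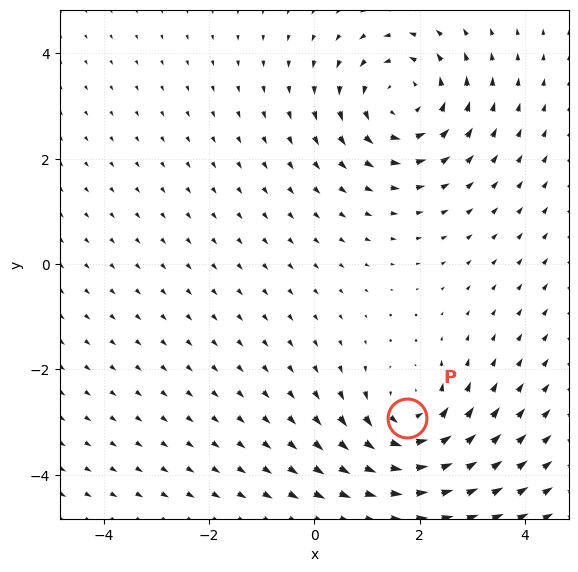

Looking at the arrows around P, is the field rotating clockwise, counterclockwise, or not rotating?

counterclockwise

Near P at (1.8, -2.9) the arrows circulate counterclockwise. The curl (z-component) there is about +4; positive curl means counterclockwise rotation.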